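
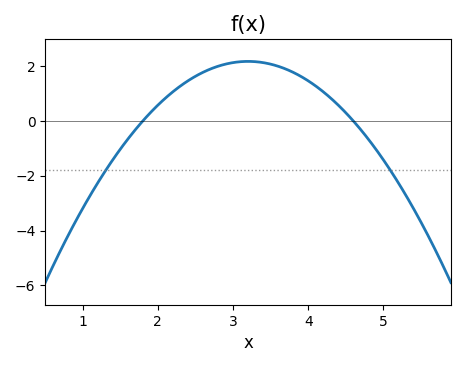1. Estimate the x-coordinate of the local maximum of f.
3.2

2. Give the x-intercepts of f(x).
1.8, 4.6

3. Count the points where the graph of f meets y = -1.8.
2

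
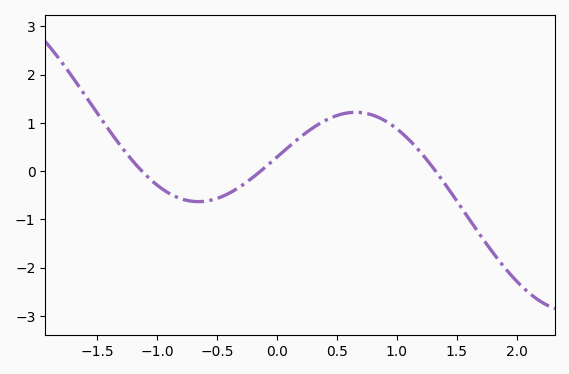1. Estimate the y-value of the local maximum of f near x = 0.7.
1.22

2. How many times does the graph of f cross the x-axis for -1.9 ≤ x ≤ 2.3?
3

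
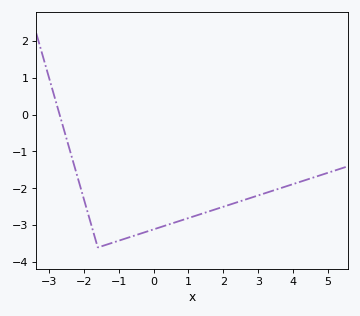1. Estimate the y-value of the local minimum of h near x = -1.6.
-3.6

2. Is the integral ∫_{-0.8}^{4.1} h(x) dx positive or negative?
negative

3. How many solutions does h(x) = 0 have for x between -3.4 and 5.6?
1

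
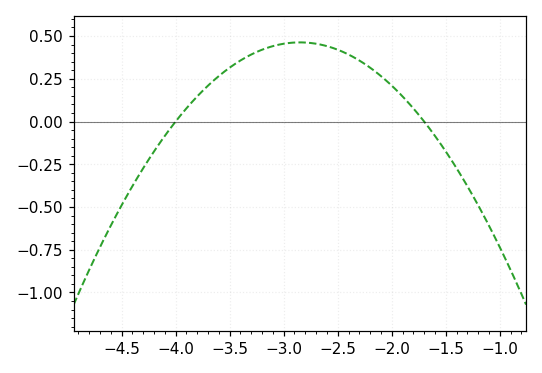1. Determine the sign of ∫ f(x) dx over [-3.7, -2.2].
positive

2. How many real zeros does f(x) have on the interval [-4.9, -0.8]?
2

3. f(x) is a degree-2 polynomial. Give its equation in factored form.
y = -0.35(x + 4)(x + 1.7)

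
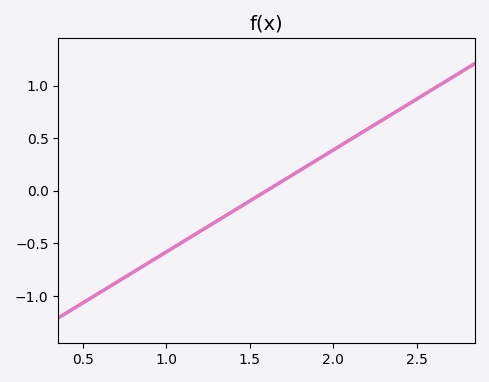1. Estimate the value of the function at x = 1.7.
0.097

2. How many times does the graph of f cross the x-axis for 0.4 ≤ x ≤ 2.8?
1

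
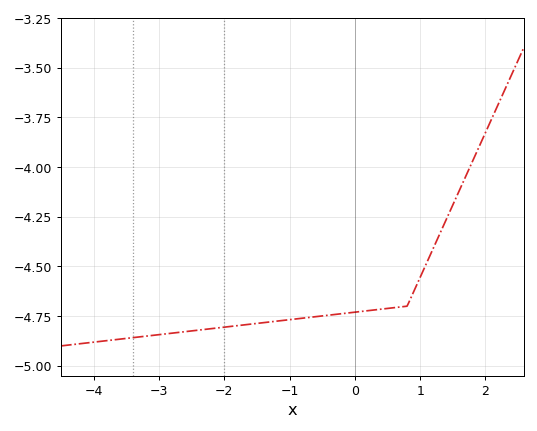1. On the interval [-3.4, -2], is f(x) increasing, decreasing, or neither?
increasing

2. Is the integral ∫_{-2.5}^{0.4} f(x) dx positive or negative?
negative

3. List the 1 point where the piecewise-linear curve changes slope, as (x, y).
(0.8, -4.7)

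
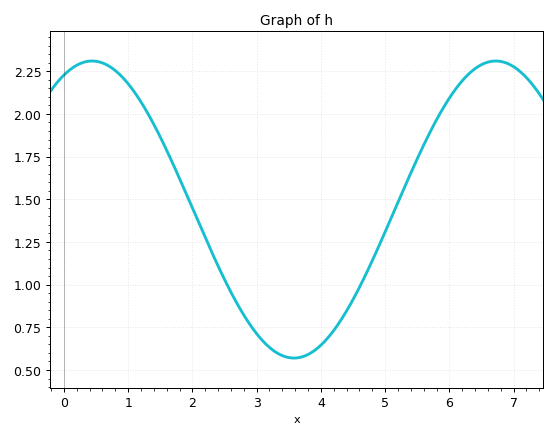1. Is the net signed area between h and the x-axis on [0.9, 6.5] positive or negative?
positive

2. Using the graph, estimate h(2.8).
0.822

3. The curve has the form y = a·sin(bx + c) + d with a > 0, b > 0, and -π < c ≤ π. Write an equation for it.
y = 0.87sin(1x + 1.13) + 1.44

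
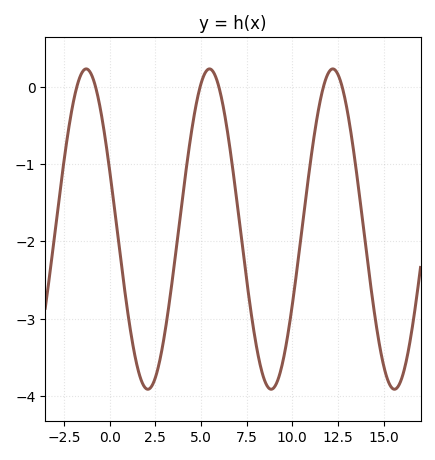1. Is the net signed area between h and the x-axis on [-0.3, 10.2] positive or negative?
negative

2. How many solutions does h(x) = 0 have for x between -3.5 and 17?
6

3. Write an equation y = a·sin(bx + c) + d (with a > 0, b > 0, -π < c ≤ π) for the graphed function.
y = 2.07sin(0.93x + 2.77) - 1.84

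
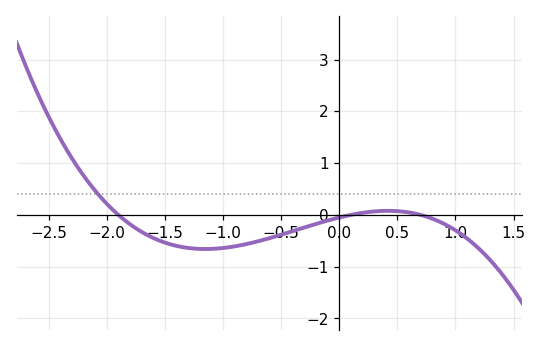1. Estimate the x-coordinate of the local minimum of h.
-1.2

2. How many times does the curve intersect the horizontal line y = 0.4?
1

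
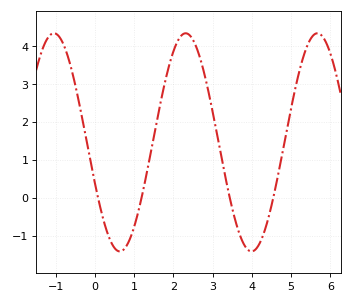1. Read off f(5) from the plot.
2.35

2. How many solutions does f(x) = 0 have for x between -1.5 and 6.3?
4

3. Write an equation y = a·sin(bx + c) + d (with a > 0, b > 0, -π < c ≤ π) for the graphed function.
y = 2.88sin(1.87x - 2.75) + 1.46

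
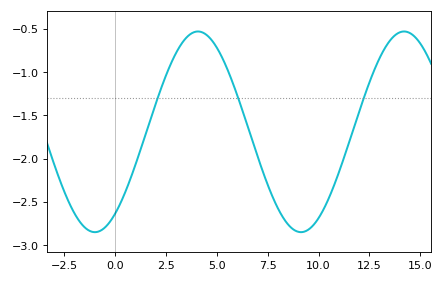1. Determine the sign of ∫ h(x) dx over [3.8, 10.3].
negative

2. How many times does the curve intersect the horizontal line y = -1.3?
3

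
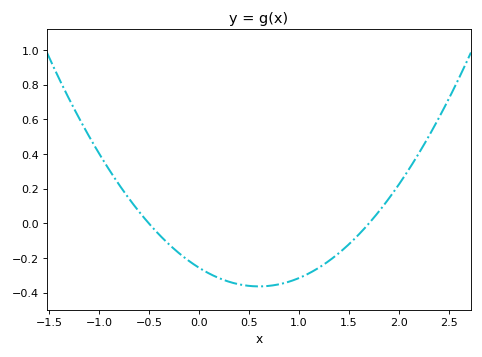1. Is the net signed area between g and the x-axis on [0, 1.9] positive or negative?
negative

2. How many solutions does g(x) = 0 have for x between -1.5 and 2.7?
2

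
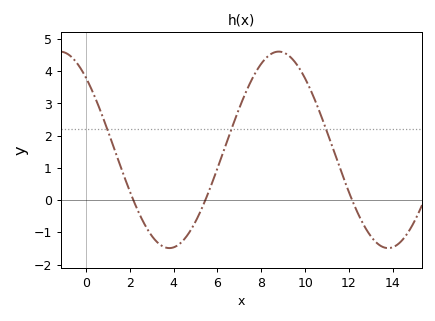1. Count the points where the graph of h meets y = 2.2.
3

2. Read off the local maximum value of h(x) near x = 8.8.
4.61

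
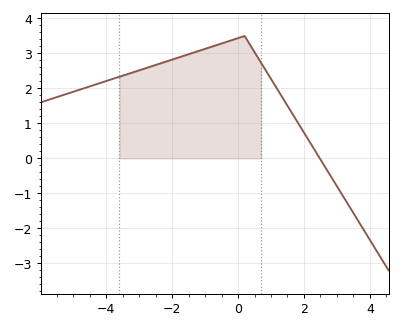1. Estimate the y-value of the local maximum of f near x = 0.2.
3.5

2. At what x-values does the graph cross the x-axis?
2.48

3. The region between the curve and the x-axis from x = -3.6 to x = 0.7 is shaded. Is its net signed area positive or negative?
positive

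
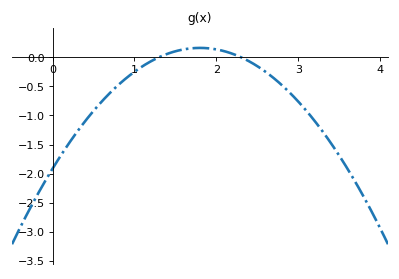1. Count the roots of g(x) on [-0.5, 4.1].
2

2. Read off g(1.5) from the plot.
0.1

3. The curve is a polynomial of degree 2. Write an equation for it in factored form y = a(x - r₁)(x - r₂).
y = -0.64(x - 1.3)(x - 2.3)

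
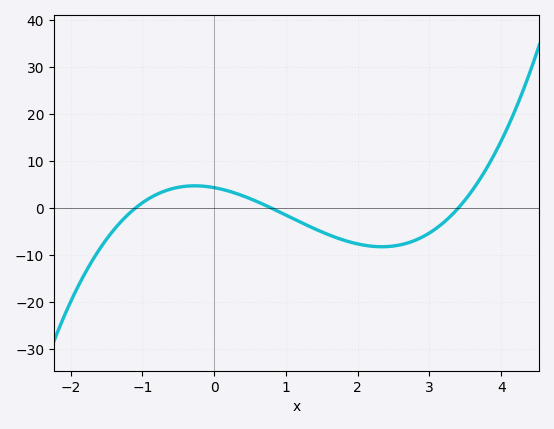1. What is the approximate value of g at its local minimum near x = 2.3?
-8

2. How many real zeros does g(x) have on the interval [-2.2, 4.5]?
3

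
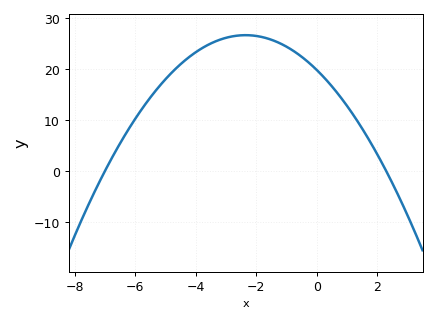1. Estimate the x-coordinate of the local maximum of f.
-2.4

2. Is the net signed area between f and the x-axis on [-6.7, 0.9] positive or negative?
positive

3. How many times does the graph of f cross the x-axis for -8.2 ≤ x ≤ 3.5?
2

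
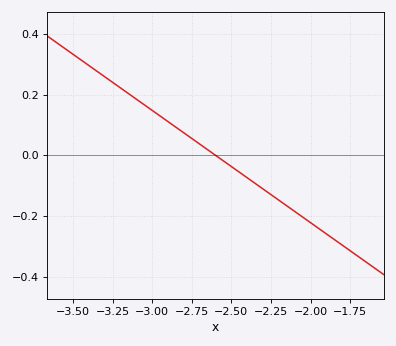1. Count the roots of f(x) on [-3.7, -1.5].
1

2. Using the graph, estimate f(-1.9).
-0.26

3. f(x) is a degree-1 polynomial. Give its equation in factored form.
y = -0.37(x + 2.6)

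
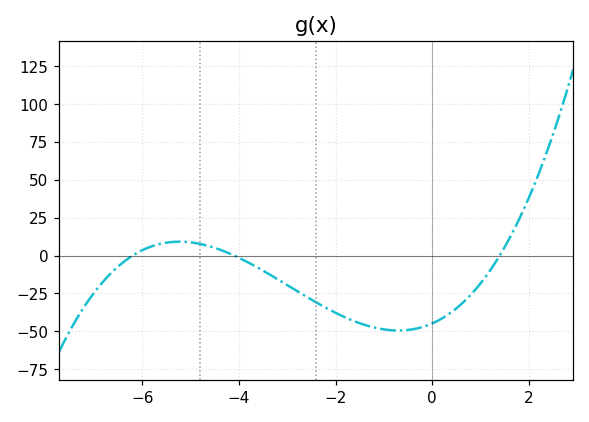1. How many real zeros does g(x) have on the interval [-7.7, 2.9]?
3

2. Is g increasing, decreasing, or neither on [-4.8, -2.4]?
decreasing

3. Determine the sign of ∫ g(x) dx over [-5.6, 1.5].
negative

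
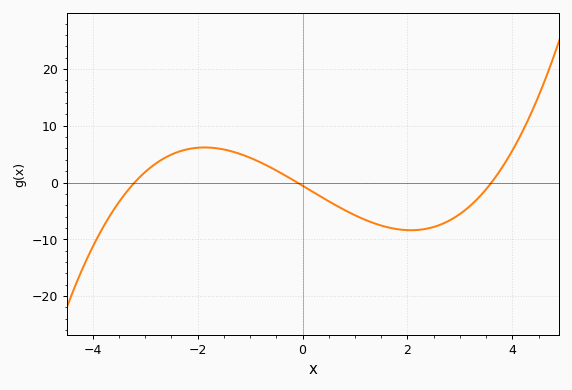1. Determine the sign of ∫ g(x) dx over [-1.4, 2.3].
negative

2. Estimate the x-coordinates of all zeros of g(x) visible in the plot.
-3.2, 0, 3.6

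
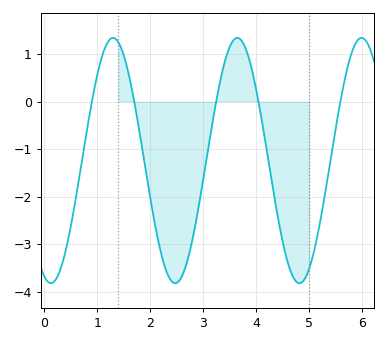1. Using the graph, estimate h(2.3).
-3.55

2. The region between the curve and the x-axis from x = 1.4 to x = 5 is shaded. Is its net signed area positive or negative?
negative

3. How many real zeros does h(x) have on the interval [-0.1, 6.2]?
5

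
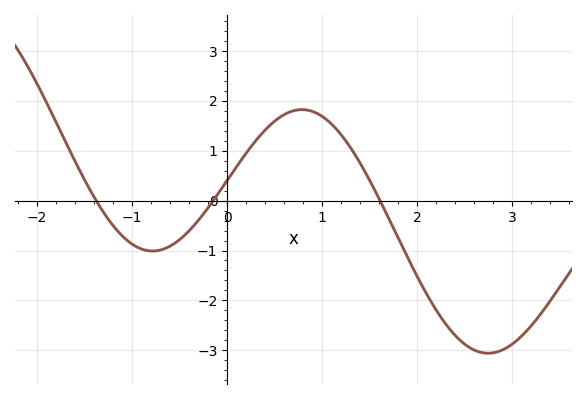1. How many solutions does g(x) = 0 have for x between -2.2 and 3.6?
3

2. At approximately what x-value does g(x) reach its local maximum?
0.8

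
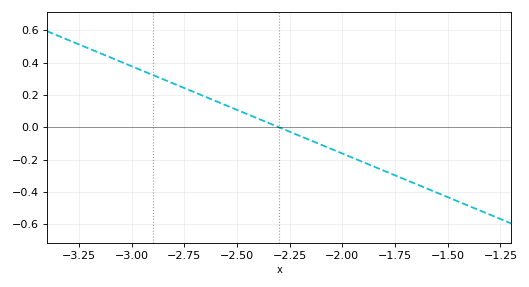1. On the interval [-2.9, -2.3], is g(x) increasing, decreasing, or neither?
decreasing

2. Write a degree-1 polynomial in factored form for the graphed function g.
y = -0.54(x + 2.3)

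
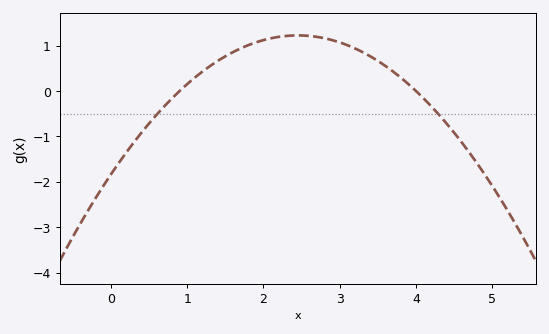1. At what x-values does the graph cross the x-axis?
0.9, 4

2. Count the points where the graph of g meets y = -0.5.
2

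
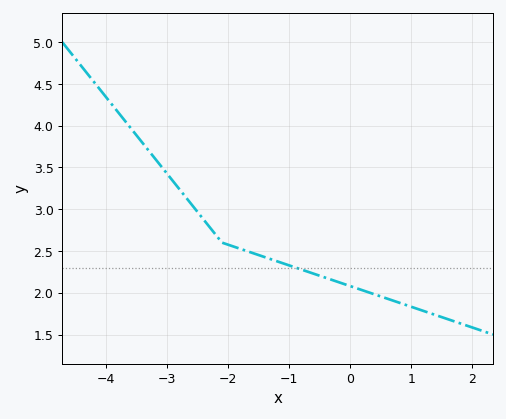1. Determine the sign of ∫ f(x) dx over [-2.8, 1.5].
positive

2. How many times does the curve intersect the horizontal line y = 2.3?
1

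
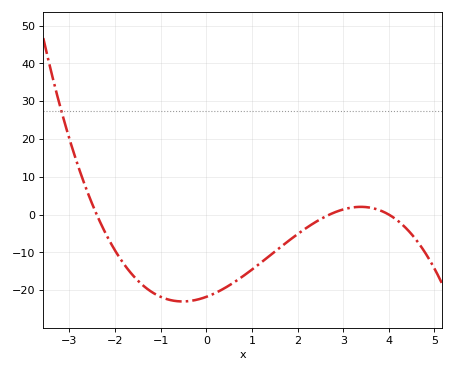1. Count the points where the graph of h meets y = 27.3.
1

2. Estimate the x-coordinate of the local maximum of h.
3.39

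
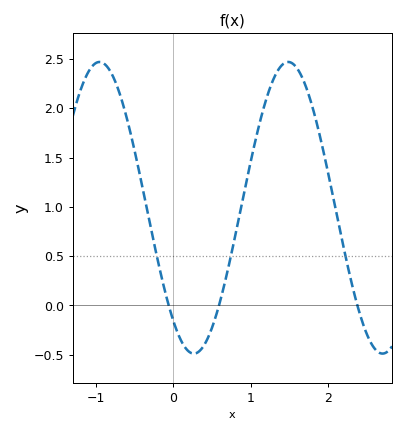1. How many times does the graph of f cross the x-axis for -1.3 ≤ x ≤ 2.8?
3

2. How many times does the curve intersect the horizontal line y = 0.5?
3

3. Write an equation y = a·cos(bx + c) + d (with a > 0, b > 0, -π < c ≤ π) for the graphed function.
y = 1.48cos(2.6x + 2.5) + 0.99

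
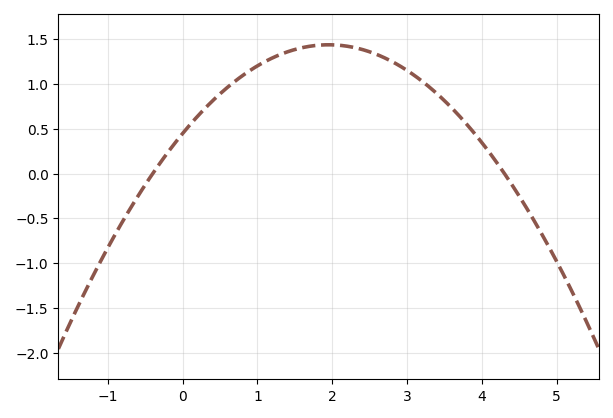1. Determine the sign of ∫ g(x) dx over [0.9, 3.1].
positive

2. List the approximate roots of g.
-0.4, 4.3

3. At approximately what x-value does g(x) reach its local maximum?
1.9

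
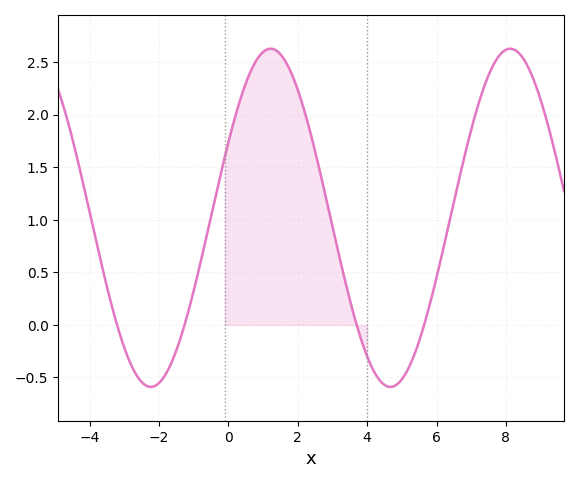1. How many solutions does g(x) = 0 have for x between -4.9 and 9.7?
4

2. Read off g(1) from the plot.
2.6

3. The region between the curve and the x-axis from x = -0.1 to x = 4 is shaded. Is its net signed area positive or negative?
positive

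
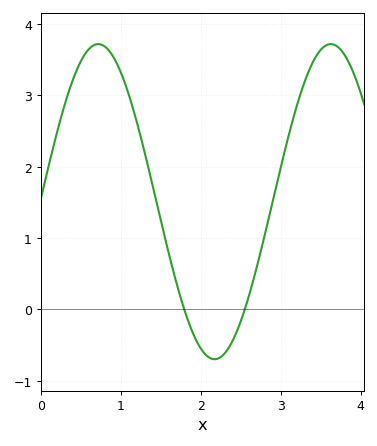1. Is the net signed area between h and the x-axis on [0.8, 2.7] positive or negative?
positive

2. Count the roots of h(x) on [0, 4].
2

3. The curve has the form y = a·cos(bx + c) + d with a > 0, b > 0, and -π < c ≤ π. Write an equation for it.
y = 2.21cos(2.2x - 1.6) + 1.51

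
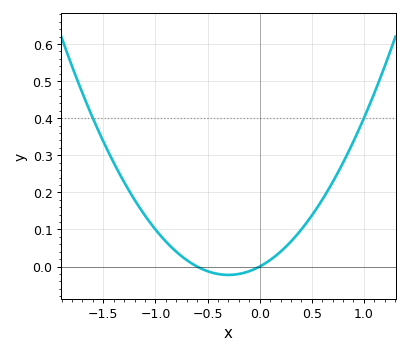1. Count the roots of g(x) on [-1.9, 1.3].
2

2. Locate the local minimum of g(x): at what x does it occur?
-0.3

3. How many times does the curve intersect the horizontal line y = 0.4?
2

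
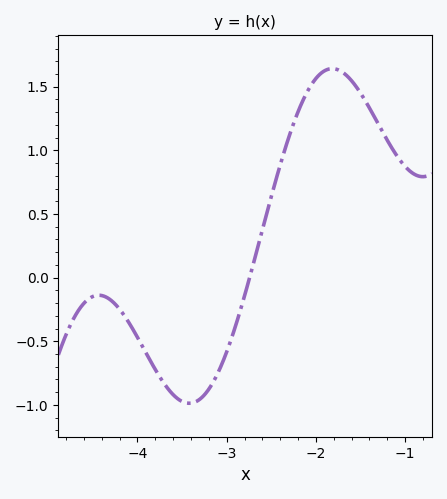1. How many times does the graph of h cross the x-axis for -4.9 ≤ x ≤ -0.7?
1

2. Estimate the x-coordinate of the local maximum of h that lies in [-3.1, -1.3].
-1.8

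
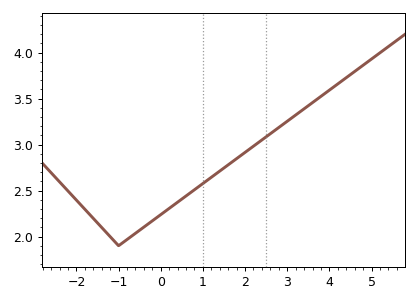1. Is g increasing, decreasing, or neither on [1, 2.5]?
increasing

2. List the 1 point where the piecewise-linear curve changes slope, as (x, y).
(-1, 1.9)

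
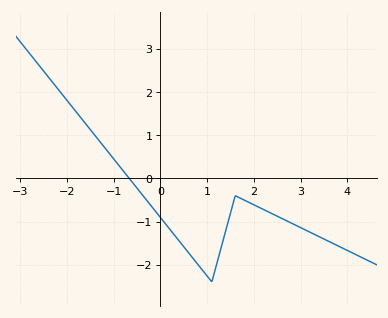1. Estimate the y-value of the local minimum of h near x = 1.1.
-2.4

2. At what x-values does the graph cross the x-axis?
-0.667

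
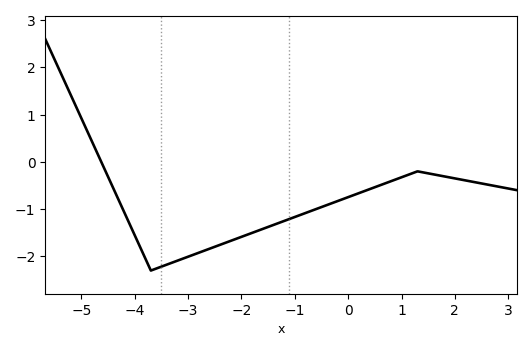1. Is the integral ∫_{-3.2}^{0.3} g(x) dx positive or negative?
negative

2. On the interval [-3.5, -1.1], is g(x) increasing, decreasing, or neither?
increasing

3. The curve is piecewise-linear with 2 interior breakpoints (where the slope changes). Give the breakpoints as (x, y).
(-3.7, -2.3); (1.3, -0.2)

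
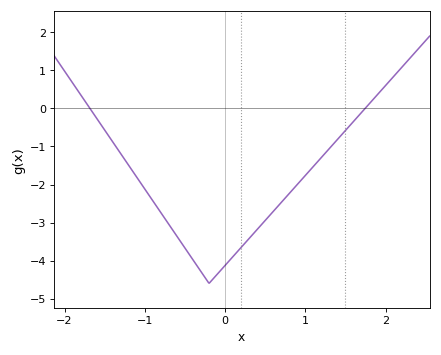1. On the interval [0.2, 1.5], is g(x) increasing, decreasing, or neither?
increasing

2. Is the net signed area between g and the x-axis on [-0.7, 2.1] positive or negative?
negative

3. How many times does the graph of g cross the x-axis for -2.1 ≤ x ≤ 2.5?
2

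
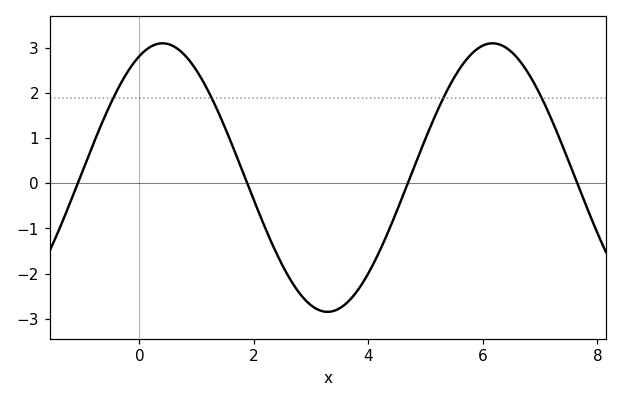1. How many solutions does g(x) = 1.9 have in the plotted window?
4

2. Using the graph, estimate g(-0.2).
2.5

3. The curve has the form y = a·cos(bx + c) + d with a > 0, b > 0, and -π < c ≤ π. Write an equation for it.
y = 2.98cos(1.1x - 0.44) + 0.13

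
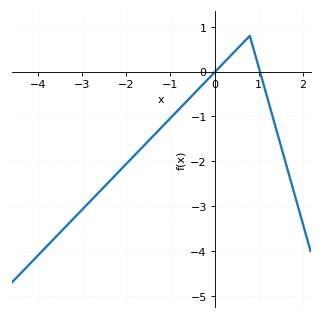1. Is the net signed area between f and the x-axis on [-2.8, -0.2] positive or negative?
negative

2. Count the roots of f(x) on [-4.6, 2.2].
2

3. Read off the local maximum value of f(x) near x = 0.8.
0.799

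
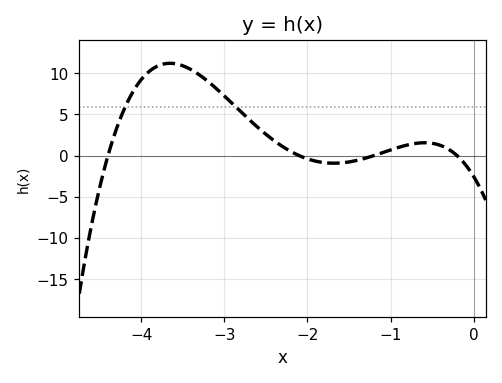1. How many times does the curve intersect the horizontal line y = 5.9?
2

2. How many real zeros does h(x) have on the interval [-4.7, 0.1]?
4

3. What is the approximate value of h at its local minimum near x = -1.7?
-0.925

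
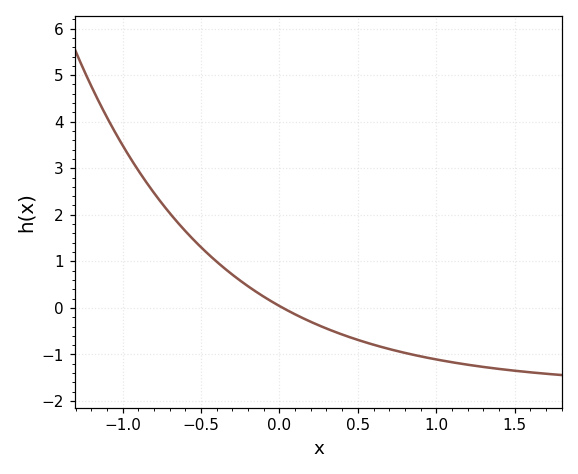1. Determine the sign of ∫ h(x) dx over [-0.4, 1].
negative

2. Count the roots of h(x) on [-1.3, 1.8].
1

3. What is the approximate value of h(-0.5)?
1.3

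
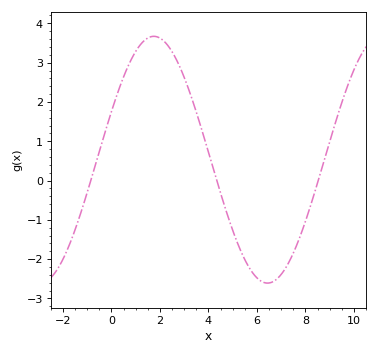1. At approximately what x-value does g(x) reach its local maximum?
1.75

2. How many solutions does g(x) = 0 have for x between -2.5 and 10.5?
3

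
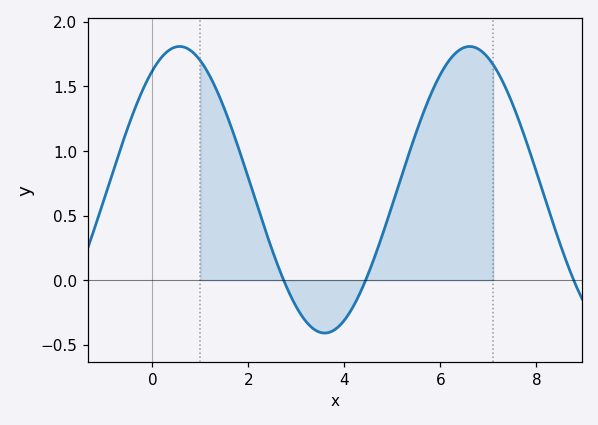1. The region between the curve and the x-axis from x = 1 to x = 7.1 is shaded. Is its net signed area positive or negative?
positive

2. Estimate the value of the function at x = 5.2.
0.815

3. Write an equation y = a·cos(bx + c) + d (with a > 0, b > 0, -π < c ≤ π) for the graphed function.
y = 1.11cos(1.04x - 0.592) + 0.7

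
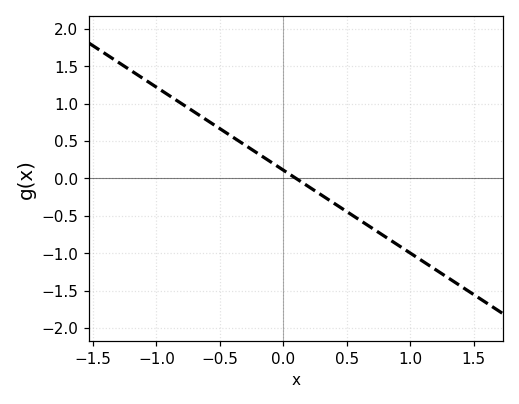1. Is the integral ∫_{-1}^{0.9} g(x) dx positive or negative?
positive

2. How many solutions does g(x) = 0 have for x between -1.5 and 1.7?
1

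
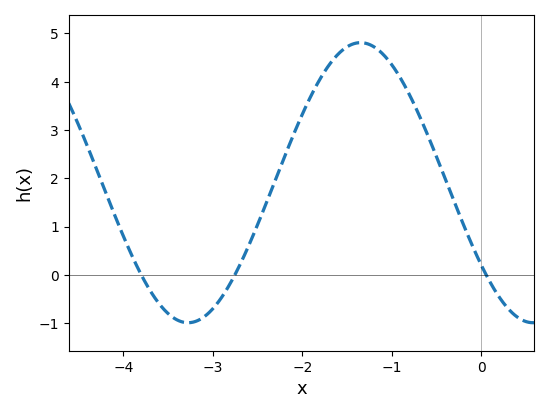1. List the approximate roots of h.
-3.8, -2.75, 0.055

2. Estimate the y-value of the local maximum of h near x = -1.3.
4.81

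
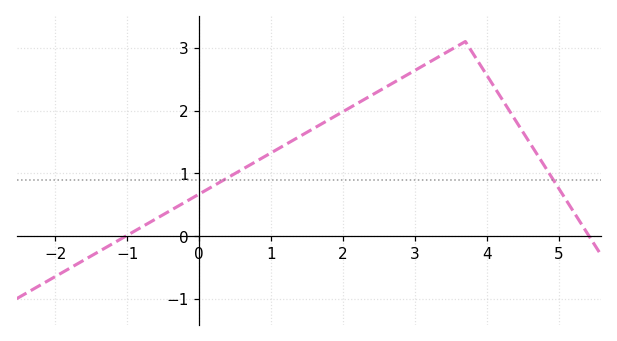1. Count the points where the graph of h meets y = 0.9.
2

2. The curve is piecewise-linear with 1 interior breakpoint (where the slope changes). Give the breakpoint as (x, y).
(3.7, 3.1)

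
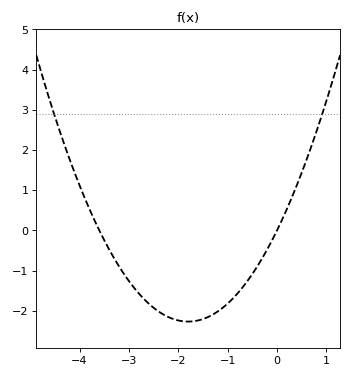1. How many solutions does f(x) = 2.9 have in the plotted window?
2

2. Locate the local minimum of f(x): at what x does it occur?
-1.8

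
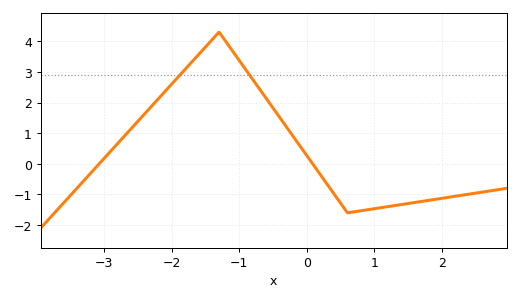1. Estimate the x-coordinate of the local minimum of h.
0.6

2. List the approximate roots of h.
-3.1, 0.1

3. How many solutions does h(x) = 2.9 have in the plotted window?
2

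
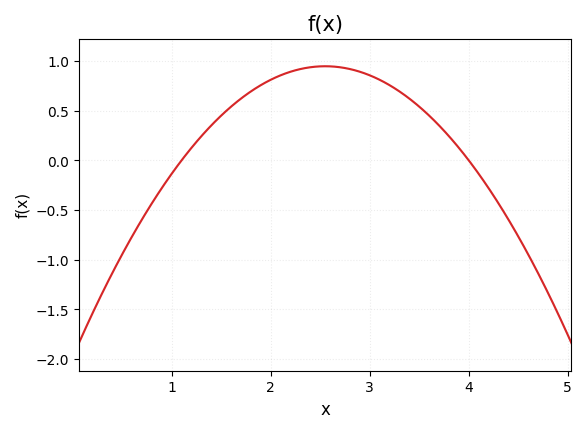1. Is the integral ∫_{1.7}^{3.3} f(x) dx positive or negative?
positive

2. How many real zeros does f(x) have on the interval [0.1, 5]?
2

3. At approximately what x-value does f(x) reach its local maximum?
2.6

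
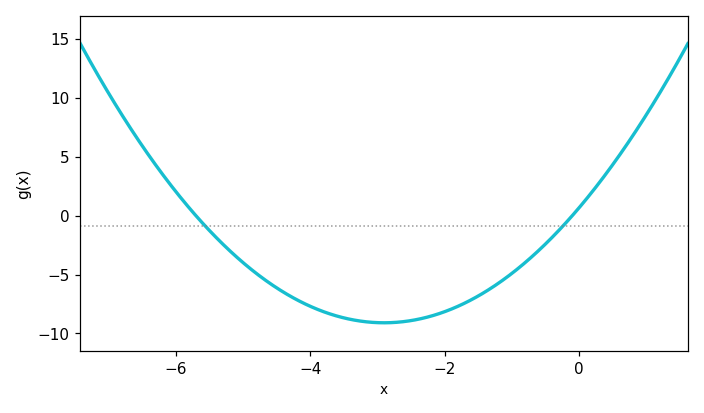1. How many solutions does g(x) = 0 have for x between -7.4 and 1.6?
2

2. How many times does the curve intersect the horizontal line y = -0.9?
2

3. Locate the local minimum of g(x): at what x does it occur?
-2.9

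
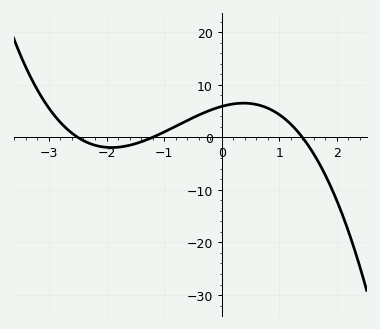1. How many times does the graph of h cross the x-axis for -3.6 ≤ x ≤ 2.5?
3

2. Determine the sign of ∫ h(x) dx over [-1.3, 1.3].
positive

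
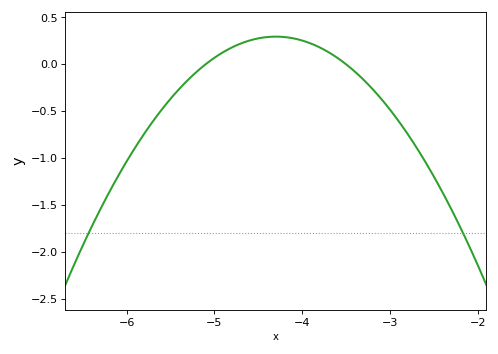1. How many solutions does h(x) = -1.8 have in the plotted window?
2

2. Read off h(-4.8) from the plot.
0.179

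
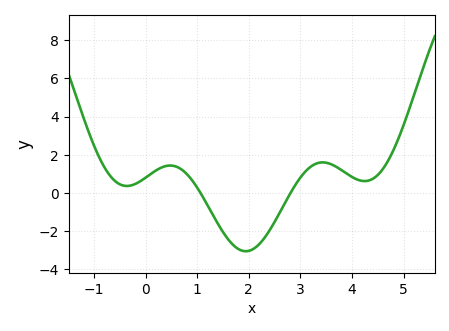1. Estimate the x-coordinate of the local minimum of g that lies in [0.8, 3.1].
1.94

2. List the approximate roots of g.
1.07, 2.81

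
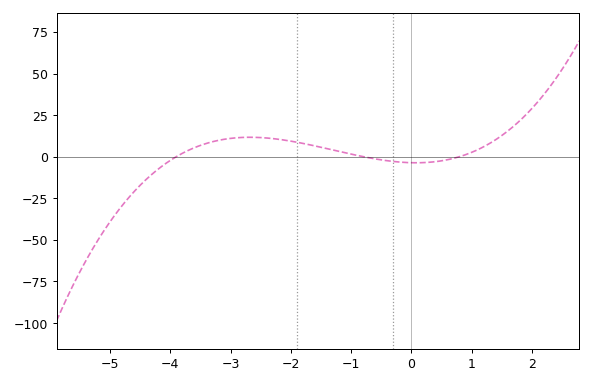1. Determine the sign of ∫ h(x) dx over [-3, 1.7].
positive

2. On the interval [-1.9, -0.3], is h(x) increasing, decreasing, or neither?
decreasing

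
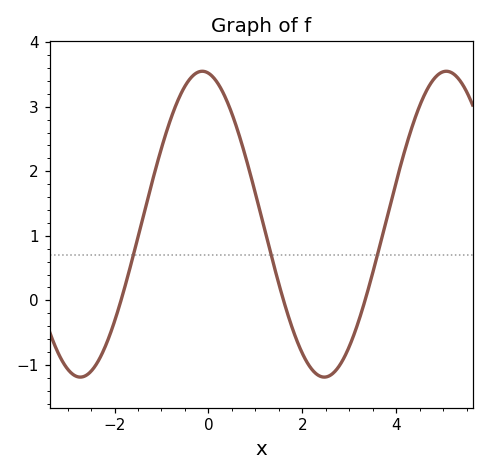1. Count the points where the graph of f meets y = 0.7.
3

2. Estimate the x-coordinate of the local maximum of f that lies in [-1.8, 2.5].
-0.2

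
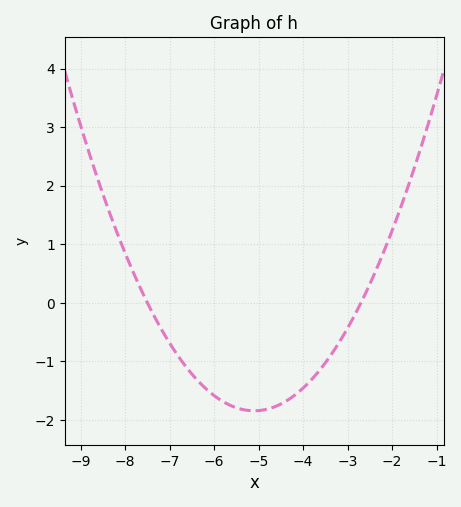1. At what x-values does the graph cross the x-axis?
-7.6, -2.8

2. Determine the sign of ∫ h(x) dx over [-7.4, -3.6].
negative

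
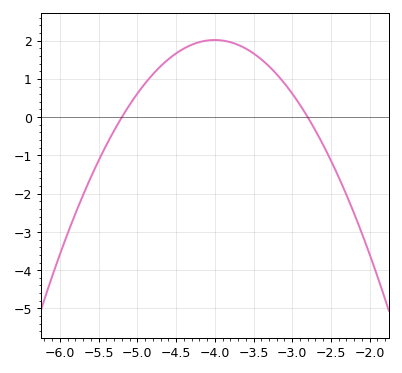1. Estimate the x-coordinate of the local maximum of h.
-4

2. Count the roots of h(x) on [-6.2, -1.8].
2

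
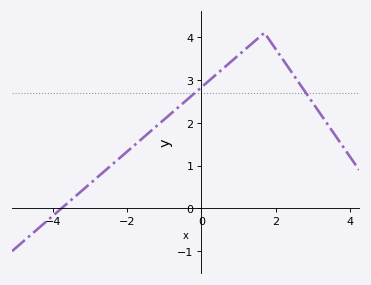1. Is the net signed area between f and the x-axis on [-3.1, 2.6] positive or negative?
positive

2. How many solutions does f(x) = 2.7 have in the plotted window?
2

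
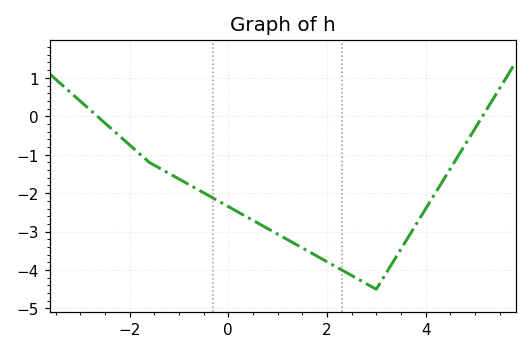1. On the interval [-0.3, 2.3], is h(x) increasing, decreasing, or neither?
decreasing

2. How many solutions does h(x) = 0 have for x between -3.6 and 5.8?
2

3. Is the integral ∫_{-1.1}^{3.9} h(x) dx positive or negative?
negative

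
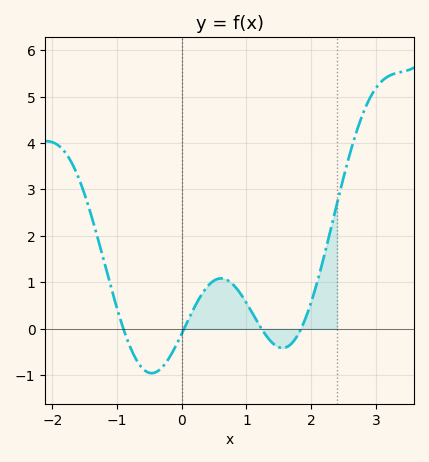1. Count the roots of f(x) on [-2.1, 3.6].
4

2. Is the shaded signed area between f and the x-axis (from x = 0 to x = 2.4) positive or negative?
positive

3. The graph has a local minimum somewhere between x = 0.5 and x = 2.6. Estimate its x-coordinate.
1.6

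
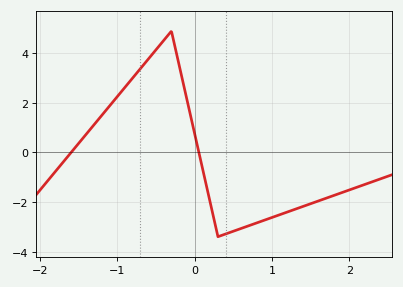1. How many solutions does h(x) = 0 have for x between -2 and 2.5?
2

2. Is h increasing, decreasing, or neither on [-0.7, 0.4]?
neither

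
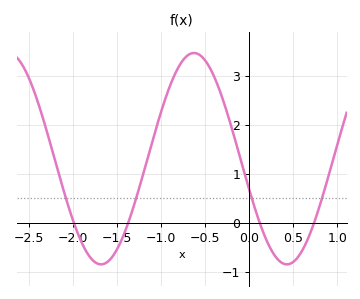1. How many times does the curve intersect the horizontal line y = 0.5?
4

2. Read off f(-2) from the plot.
0.07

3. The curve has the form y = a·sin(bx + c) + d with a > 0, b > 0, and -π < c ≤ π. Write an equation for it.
y = 2.15sin(2.98x - 2.85) + 1.31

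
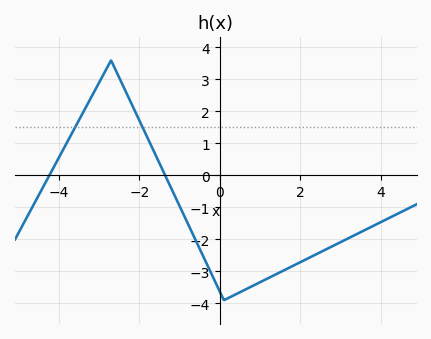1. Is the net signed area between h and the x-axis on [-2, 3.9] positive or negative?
negative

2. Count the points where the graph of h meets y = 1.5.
2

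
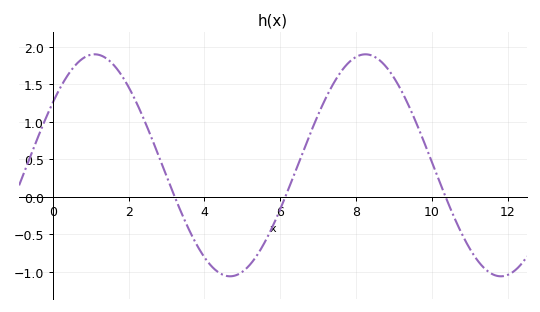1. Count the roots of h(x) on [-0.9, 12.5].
3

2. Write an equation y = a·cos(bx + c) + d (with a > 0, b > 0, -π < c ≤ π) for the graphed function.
y = 1.48cos(0.88x - 0.972) + 0.42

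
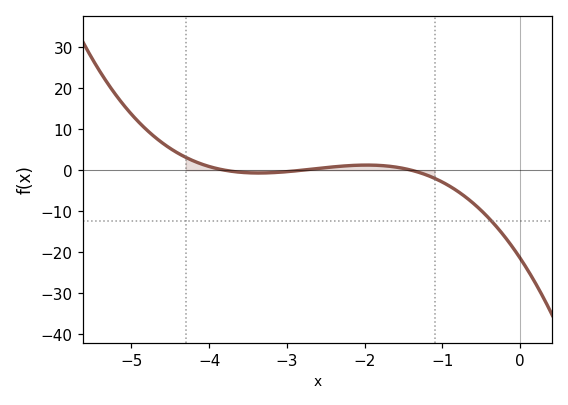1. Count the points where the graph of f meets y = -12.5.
1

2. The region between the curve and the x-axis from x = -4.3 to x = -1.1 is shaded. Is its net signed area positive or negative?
positive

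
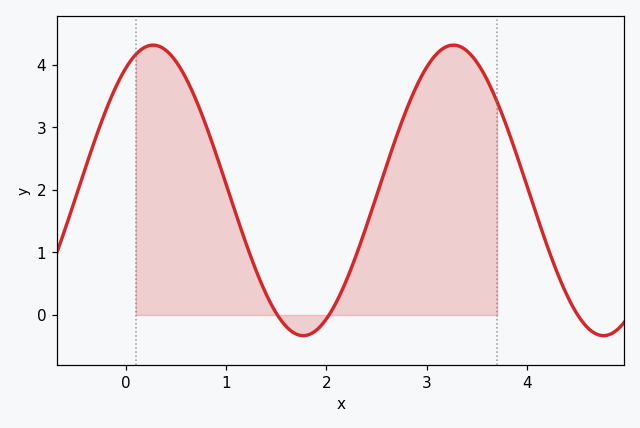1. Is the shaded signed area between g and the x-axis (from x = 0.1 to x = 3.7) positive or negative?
positive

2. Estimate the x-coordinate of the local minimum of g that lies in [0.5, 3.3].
1.77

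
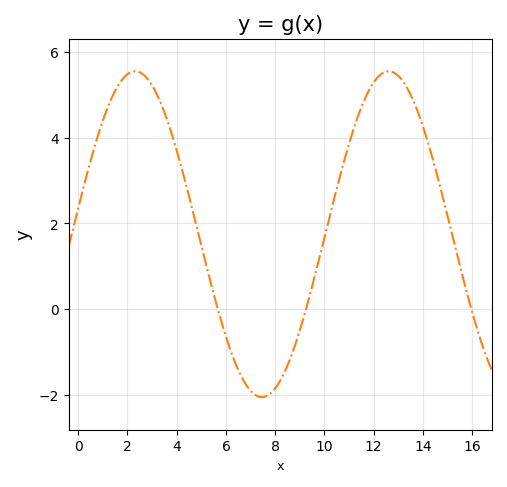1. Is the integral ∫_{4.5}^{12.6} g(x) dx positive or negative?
positive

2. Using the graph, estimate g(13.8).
4.59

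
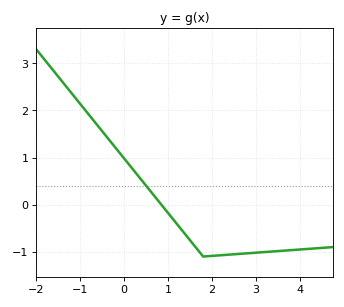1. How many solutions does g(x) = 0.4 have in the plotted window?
1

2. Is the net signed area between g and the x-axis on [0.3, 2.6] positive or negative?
negative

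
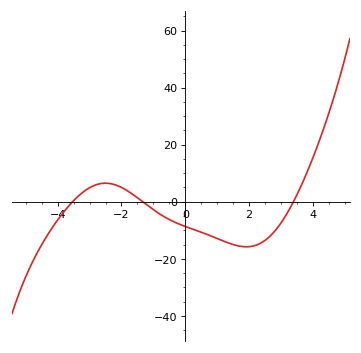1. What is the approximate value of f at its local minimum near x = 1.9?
-16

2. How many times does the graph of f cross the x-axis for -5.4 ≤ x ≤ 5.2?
3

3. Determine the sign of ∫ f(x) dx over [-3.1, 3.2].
negative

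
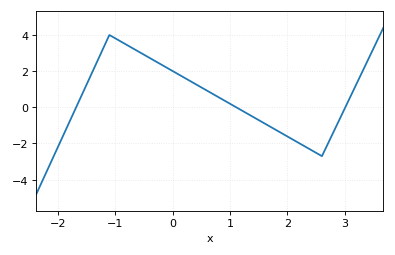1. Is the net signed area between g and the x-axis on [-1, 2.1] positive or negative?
positive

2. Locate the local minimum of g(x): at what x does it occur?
2.6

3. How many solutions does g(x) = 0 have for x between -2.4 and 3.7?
3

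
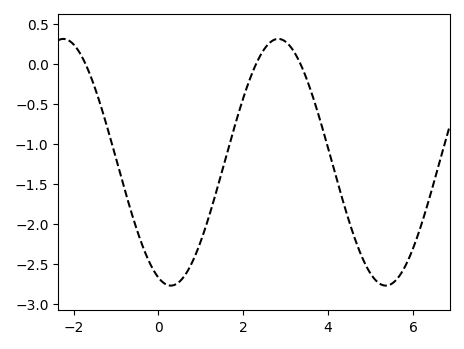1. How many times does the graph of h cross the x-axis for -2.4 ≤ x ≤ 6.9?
3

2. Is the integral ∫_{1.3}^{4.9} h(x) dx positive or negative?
negative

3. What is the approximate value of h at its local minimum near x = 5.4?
-2.77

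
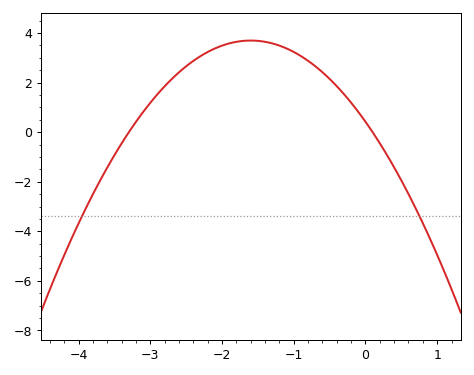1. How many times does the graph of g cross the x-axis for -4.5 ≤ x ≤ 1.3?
2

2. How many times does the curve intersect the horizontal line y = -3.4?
2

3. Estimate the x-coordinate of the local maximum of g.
-1.6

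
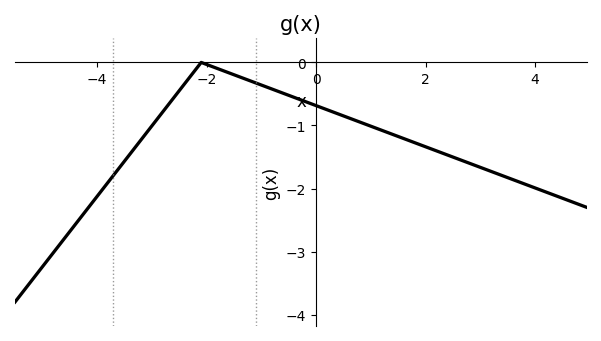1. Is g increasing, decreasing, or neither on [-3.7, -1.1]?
neither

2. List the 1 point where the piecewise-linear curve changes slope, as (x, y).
(-2.1, 0)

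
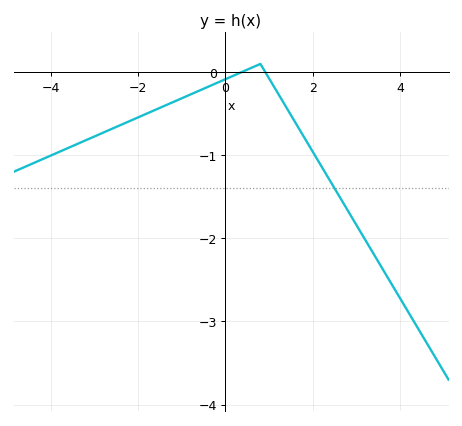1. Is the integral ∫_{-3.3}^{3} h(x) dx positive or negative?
negative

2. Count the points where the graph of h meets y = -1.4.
1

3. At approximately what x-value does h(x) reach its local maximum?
0.8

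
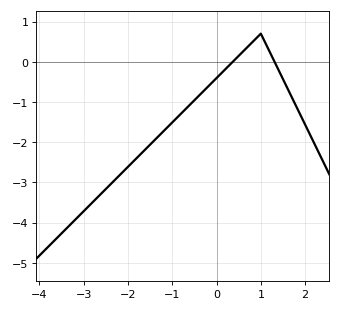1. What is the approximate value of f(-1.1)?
-1.6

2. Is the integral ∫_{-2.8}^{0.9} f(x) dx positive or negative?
negative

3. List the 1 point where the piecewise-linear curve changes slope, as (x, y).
(1, 0.7)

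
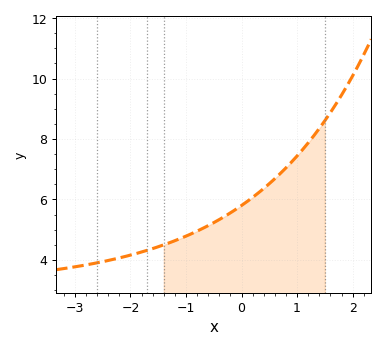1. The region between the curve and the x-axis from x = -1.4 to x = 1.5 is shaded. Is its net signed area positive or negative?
positive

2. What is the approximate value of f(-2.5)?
3.94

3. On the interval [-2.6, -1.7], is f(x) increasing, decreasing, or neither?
increasing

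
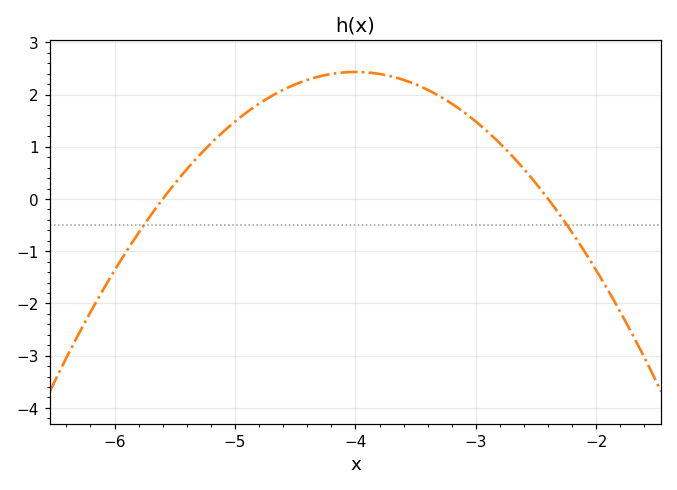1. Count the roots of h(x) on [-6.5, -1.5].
2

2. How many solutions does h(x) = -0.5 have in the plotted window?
2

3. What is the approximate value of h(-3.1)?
1.7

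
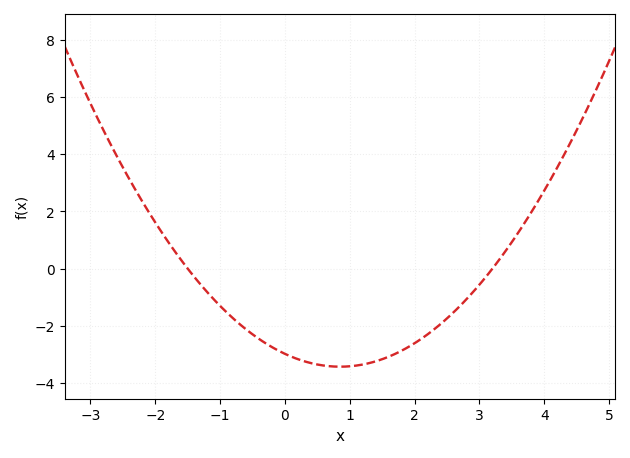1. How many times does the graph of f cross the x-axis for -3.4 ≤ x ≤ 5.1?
2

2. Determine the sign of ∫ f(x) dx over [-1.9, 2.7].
negative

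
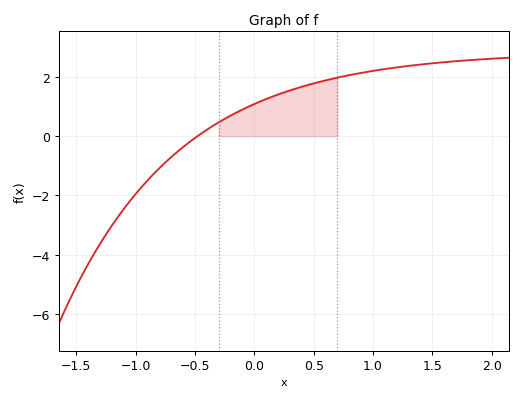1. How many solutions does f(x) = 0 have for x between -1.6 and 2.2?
1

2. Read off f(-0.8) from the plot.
-1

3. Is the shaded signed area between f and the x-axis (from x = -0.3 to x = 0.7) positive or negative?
positive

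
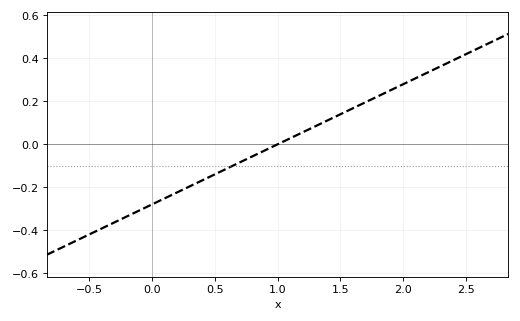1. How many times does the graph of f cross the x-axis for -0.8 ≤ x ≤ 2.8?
1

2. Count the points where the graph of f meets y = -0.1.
1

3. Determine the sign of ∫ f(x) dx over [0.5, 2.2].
positive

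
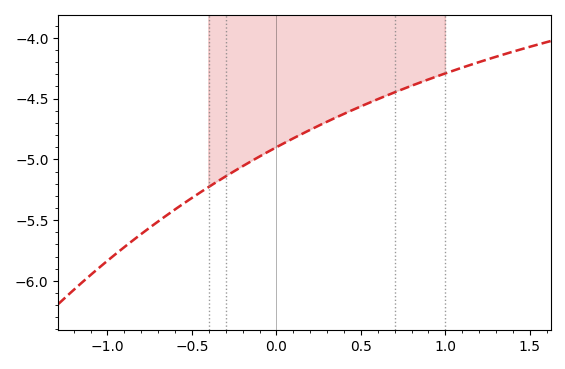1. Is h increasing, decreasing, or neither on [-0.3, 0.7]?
increasing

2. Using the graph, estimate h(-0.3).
-5.14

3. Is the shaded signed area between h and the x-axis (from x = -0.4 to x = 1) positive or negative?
negative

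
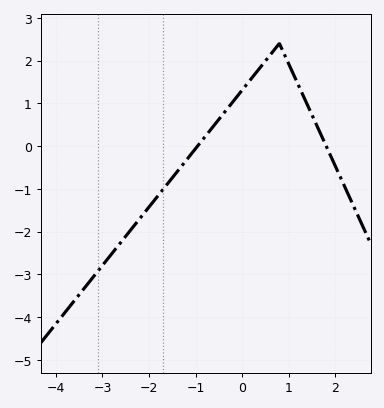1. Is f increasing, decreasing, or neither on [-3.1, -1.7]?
increasing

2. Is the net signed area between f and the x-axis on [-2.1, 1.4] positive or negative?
positive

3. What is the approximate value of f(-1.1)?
-0.2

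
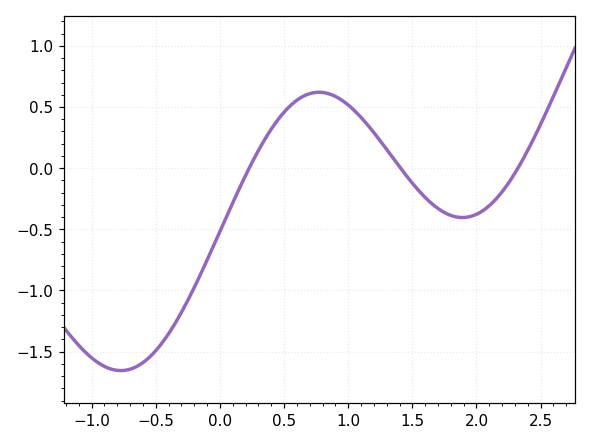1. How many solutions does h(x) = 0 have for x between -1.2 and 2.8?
3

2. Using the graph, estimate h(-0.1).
-0.751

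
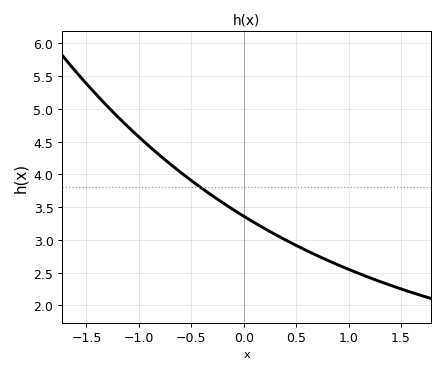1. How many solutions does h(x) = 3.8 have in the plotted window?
1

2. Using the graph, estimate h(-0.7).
4.15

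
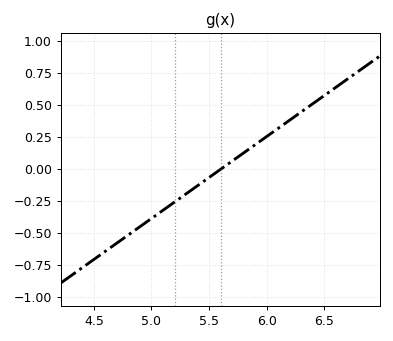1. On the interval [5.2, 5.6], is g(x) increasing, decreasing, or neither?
increasing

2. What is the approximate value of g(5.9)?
0.2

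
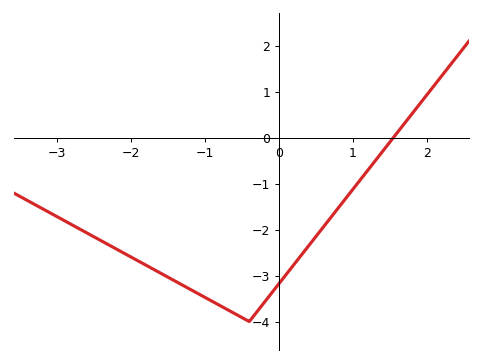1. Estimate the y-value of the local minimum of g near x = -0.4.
-4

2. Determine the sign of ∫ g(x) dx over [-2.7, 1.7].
negative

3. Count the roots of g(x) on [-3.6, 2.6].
1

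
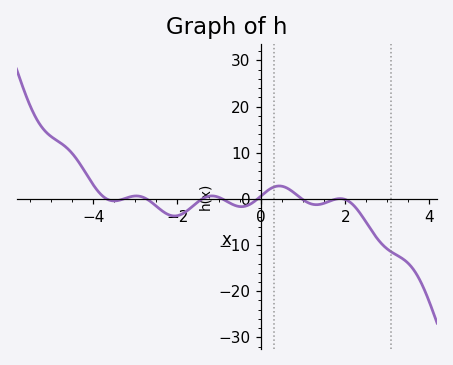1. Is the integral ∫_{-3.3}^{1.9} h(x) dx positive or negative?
negative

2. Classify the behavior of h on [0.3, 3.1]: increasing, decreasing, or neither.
neither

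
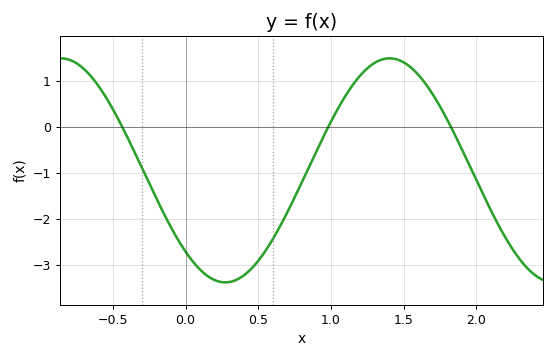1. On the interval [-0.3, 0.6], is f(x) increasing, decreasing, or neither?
neither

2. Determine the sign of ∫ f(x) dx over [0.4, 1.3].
negative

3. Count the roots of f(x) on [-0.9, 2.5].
3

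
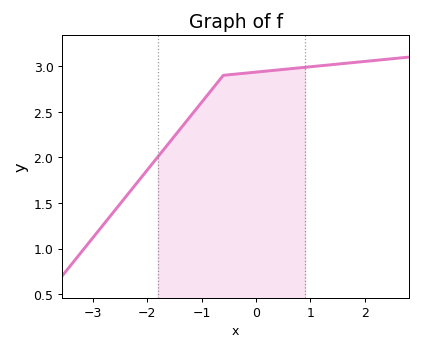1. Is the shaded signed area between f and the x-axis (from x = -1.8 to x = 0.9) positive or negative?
positive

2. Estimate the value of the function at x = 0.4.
2.96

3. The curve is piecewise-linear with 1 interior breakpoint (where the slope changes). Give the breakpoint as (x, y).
(-0.6, 2.9)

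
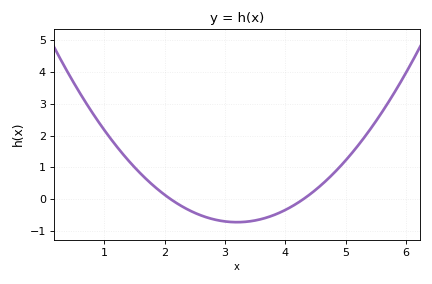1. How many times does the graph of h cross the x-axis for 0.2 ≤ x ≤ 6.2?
2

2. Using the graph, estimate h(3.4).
-0.702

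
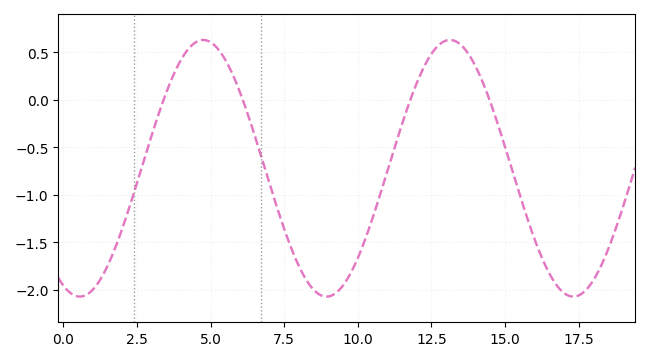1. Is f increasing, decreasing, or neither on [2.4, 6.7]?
neither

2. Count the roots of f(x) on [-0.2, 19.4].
4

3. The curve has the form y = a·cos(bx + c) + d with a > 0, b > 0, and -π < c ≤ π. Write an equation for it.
y = 1.35cos(0.75x + 2.72) - 0.72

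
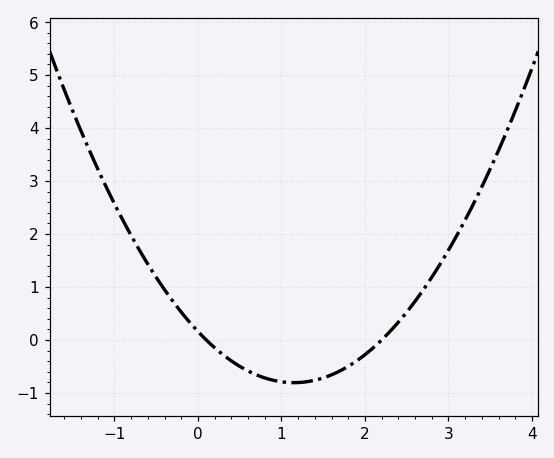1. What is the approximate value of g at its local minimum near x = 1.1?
-0.8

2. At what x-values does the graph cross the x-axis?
0.1, 2.2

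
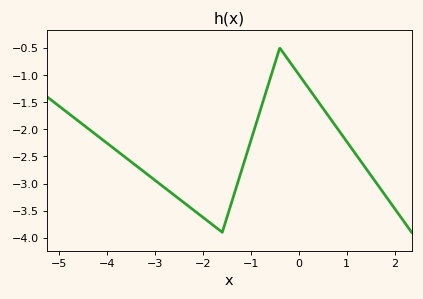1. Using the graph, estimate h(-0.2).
-0.75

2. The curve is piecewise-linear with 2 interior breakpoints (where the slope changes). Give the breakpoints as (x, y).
(-1.6, -3.9); (-0.4, -0.5)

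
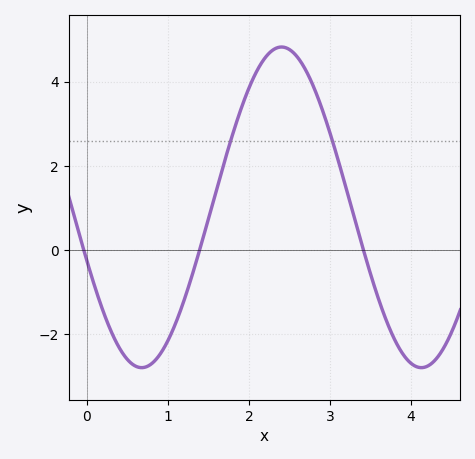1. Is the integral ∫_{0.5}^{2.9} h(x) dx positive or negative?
positive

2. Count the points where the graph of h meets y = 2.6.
2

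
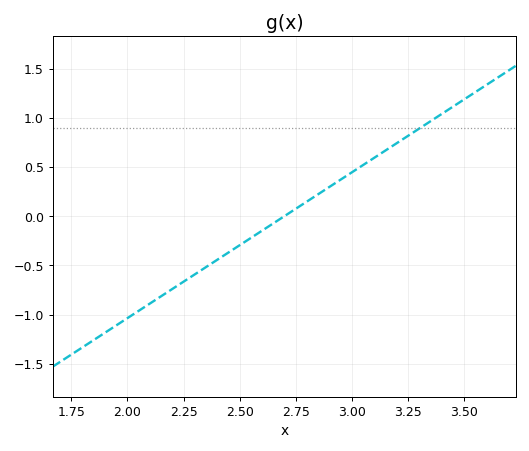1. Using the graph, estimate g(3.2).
0.74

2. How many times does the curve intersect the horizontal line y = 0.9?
1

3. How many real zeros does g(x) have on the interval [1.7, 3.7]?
1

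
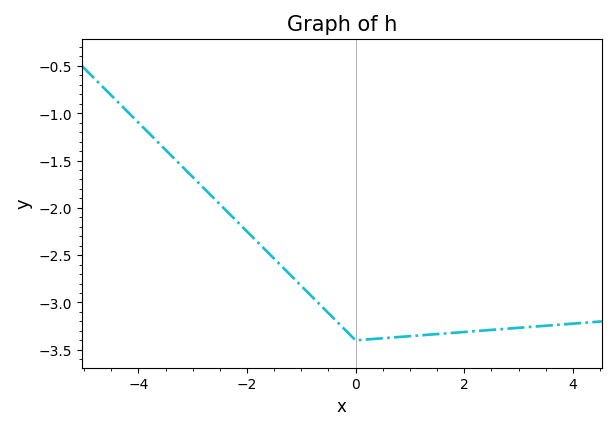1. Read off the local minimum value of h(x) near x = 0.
-3.4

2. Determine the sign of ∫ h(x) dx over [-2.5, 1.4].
negative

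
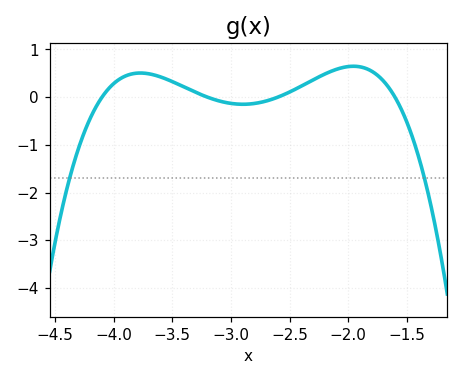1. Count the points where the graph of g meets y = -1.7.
2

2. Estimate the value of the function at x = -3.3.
0.1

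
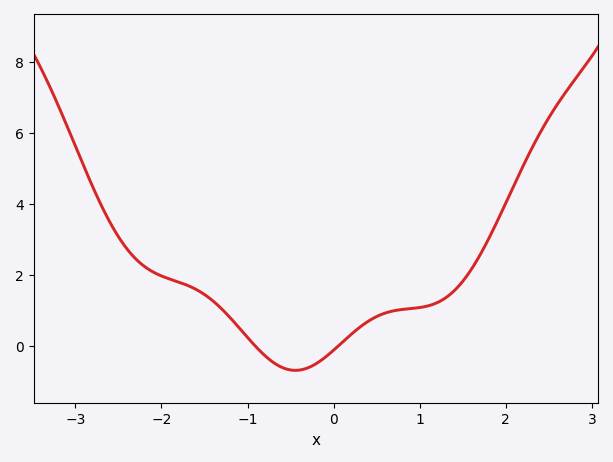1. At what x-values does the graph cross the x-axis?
-0.914, 0.057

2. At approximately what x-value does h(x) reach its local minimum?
-0.446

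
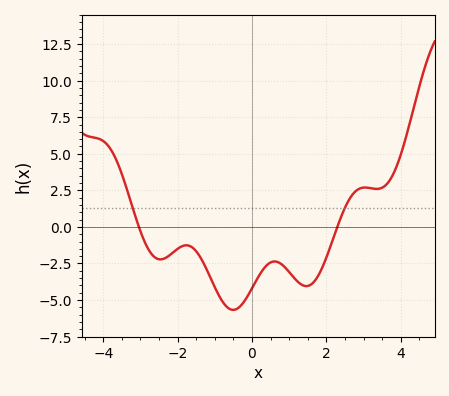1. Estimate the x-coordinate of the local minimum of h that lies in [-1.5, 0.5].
-0.6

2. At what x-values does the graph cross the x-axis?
-3, 2.2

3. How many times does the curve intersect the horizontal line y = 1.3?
2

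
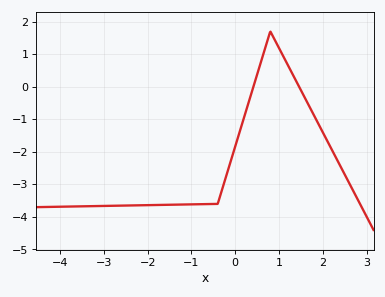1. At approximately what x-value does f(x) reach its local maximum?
0.8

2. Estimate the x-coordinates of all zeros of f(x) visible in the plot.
0.4, 1.4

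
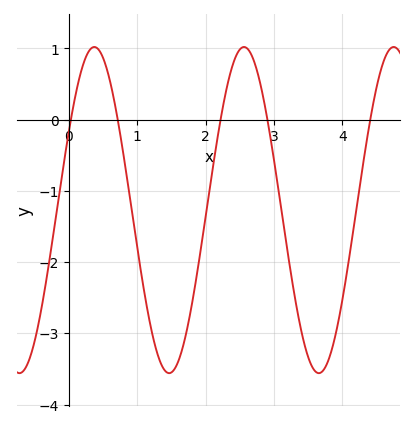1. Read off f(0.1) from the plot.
0.351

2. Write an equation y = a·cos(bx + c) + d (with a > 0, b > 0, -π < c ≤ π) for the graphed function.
y = 2.29cos(2.87x - 1.07) - 1.27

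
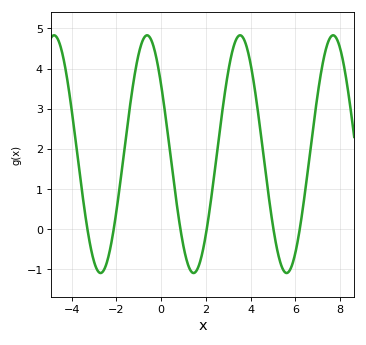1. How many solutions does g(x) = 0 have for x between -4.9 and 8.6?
6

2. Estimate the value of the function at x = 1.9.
-0.436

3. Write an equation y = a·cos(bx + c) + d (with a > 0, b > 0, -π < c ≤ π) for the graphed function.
y = 2.96cos(1.51x + 0.95) + 1.87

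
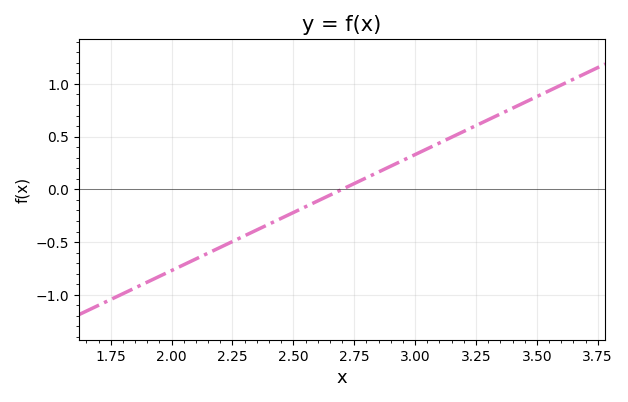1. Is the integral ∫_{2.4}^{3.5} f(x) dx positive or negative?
positive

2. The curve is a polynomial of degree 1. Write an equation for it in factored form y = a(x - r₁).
y = 1.1(x - 2.7)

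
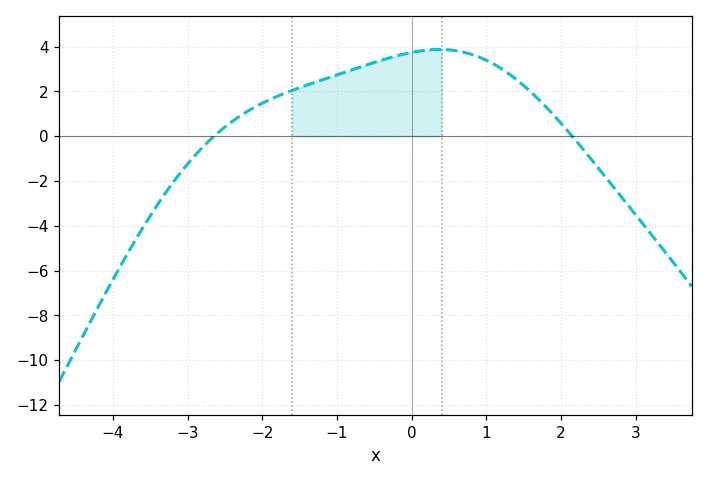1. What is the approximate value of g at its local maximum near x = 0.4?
3.8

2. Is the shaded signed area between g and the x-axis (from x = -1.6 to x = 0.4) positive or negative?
positive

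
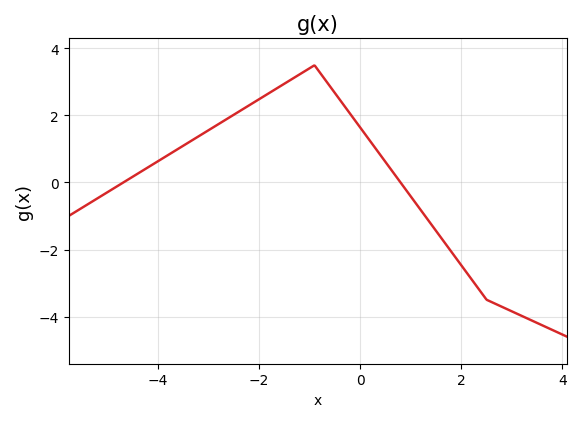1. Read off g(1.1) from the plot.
-0.6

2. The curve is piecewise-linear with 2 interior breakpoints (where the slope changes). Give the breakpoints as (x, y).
(-0.9, 3.5); (2.5, -3.5)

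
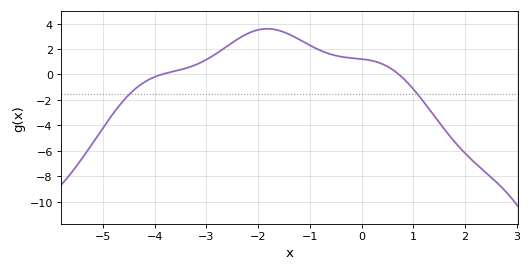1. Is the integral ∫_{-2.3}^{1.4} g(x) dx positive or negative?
positive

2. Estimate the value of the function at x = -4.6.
-2.05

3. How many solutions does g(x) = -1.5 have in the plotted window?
2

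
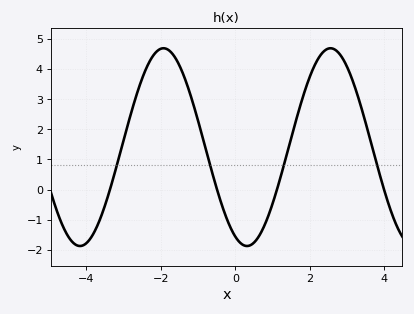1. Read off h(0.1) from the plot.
-1.7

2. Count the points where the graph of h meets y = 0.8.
4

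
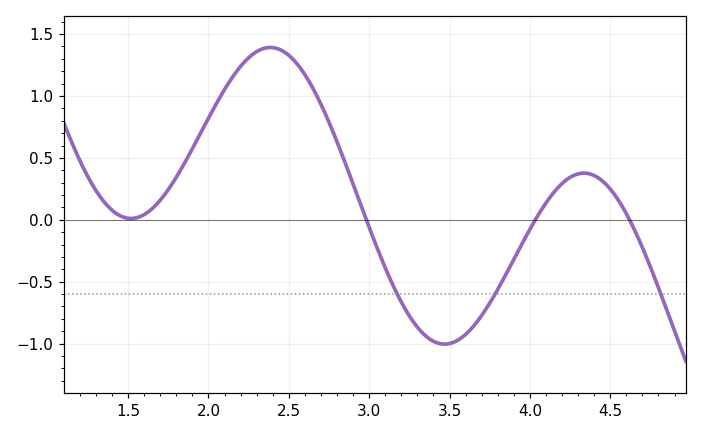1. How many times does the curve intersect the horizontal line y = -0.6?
3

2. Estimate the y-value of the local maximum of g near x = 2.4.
1.4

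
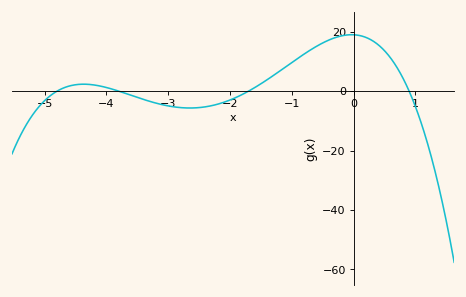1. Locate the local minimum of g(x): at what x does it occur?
-2.7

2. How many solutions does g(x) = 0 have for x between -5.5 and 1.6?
4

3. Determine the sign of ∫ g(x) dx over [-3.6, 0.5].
positive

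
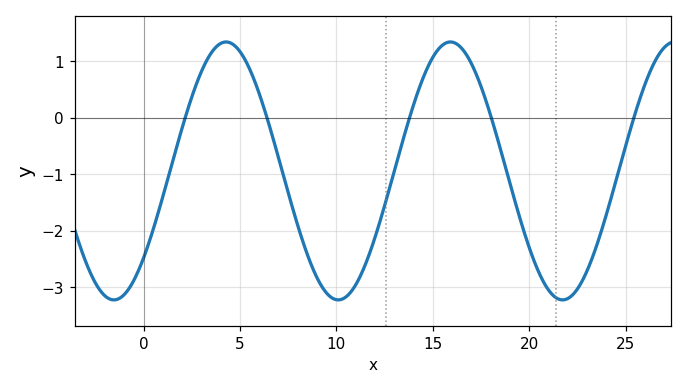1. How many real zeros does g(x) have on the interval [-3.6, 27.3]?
5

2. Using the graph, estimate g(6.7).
-0.3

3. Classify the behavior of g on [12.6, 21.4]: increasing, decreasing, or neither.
neither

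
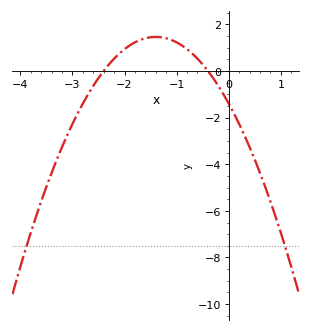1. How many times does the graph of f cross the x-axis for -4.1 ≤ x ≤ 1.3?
2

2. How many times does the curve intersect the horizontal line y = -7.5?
2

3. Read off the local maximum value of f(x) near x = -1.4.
1.46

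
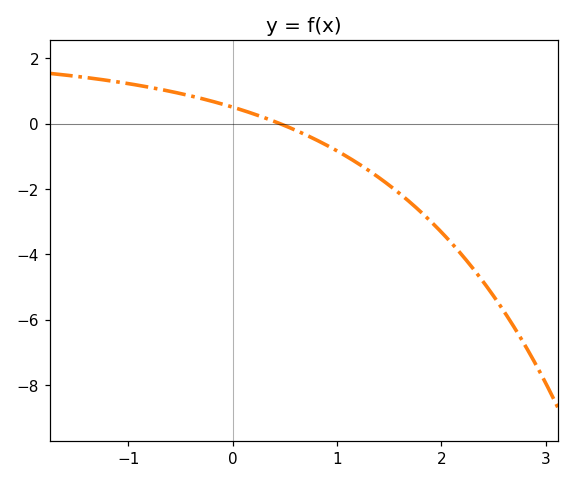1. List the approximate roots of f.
0.456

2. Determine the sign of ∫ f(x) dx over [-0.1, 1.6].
negative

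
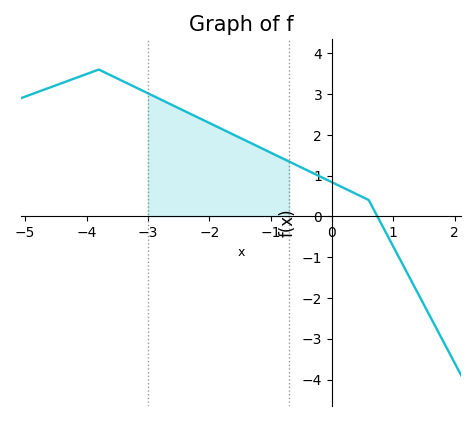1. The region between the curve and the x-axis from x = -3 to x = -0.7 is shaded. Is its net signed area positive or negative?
positive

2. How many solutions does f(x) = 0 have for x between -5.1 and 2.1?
1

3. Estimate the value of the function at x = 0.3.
0.618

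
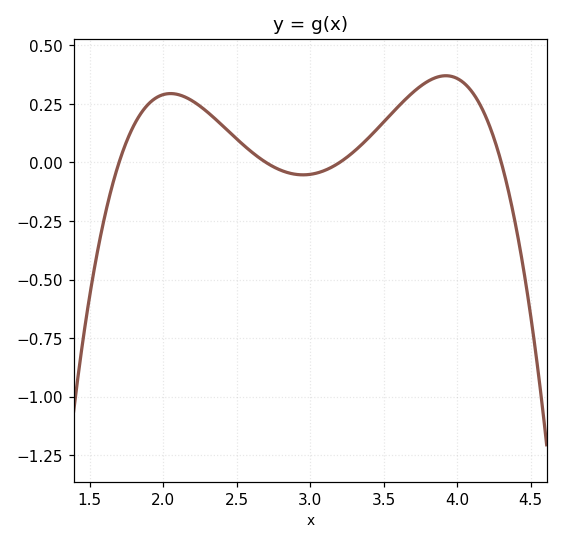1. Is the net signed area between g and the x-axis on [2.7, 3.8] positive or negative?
positive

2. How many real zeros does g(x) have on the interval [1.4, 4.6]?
4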